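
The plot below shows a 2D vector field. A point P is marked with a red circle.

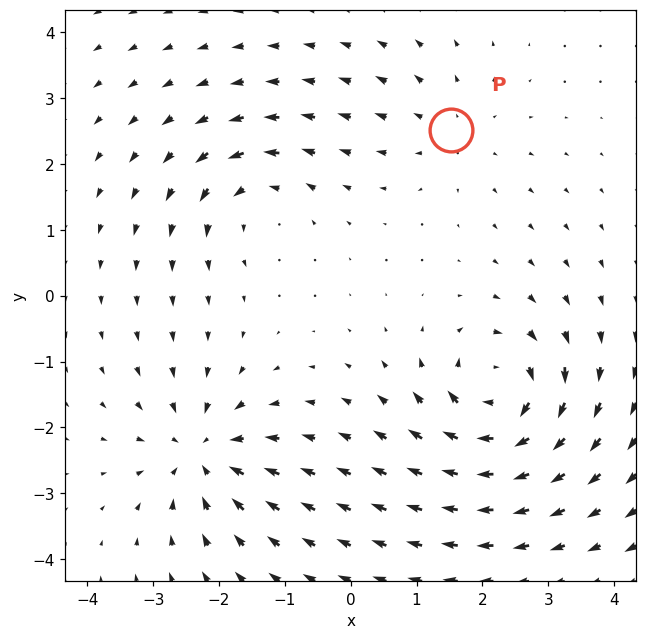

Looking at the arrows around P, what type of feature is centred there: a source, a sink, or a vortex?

At P (1.5, 2.5) the arrows spread outward. Divergence about +2, curl ≈0 — positive divergence with near-zero curl is a source.

source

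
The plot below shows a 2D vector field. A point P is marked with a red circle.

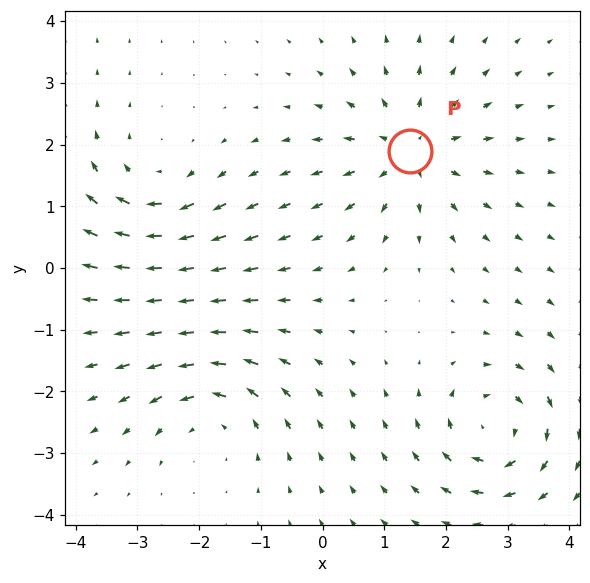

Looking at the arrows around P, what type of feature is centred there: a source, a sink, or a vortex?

At P (1.4, 1.9) the arrows spread outward. Divergence about +4, curl ≈0 — positive divergence with near-zero curl is a source.

source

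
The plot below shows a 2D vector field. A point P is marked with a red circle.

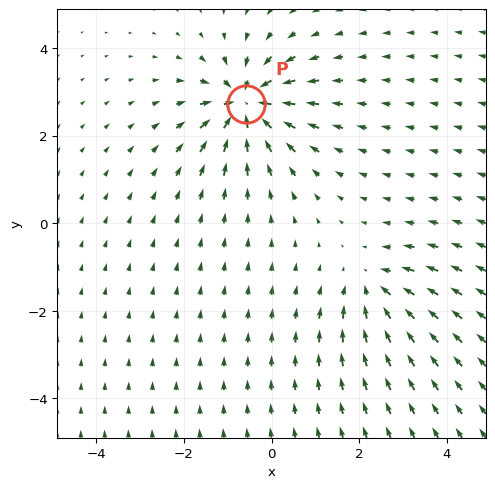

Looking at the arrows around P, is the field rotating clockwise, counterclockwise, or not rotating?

not rotating

Near P at (-0.6, 2.7) the arrows show no circulation. The curl there is ≈0.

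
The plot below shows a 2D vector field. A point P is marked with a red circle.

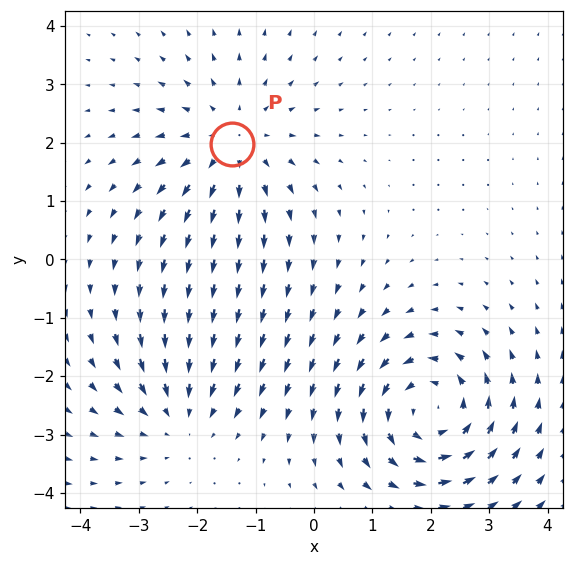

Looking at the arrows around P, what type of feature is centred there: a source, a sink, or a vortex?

source

At P (-1.4, 2.0) the arrows spread outward. Divergence about +3, curl ≈0 — positive divergence with near-zero curl is a source.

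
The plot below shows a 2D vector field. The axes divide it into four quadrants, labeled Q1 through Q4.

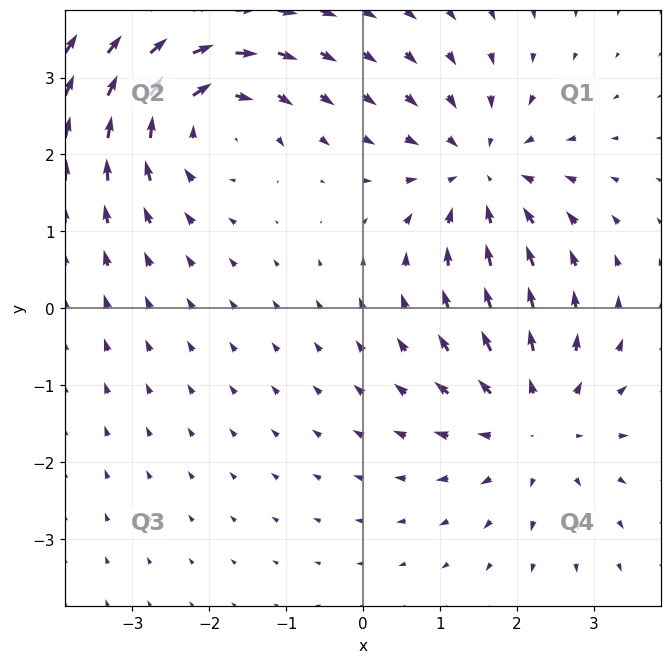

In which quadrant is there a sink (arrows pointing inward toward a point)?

Q1

The sink sits at approximately (1.5, 1.7), which lies in quadrant Q1. The divergence there is about -5, negative as expected for a sink.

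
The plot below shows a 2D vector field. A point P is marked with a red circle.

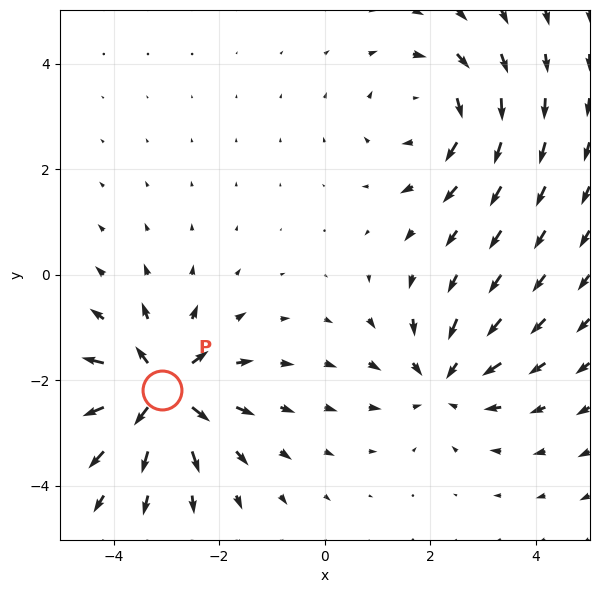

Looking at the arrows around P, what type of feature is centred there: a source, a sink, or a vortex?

source

At P (-3.1, -2.2) the arrows spread outward. Divergence about +7, curl ≈0 — positive divergence with near-zero curl is a source.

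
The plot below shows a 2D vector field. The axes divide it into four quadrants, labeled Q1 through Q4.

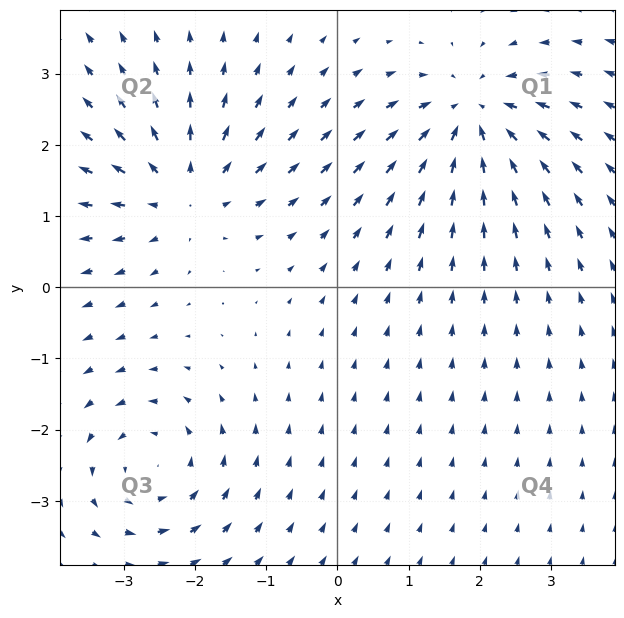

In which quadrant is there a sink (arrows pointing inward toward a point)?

The sink sits at approximately (1.9, 2.4), which lies in quadrant Q1. The divergence there is about -4, negative as expected for a sink.

Q1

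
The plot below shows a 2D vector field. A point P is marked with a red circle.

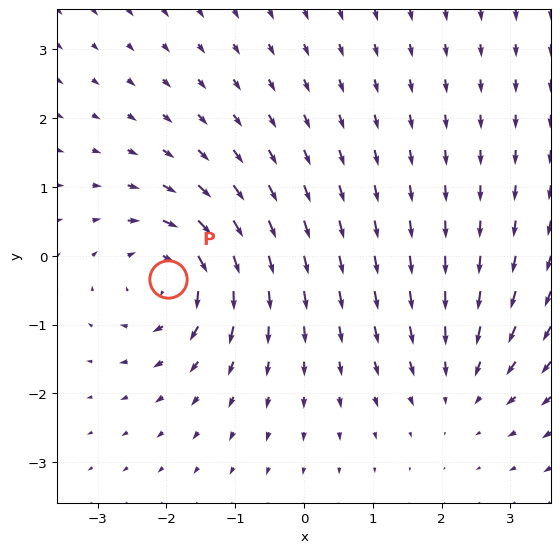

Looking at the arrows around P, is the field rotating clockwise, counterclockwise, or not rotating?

Near P at (-2.0, -0.3) the arrows circulate clockwise. The curl (z-component) there is about -5; negative curl means clockwise rotation.

clockwise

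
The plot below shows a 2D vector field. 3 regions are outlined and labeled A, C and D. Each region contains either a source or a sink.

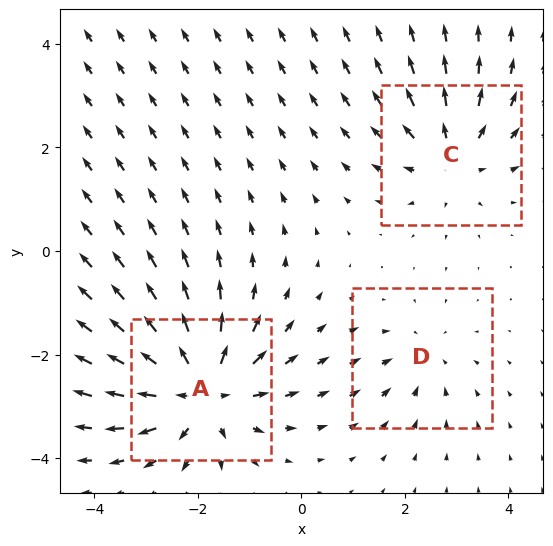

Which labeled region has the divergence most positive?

Divergence at each region's feature centre — A: about +5, C: about +3, D: about -2. Region A is most positive.

A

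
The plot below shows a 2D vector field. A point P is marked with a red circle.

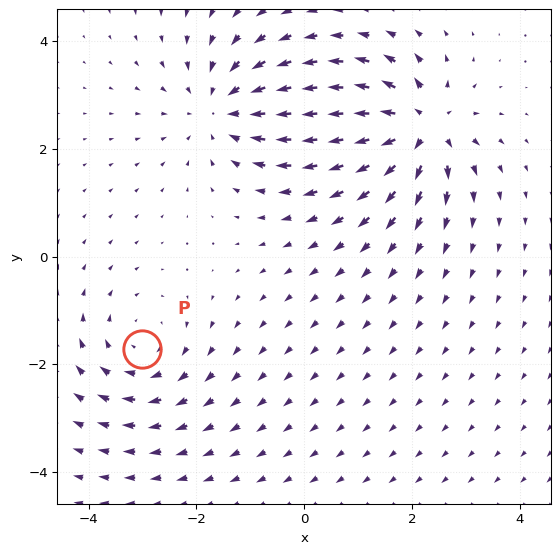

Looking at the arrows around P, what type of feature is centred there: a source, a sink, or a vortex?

vortex

At P (-3.0, -1.7) the arrows circulate clockwise. Divergence ≈0, curl about -3 — near-zero divergence with nonzero curl is a vortex.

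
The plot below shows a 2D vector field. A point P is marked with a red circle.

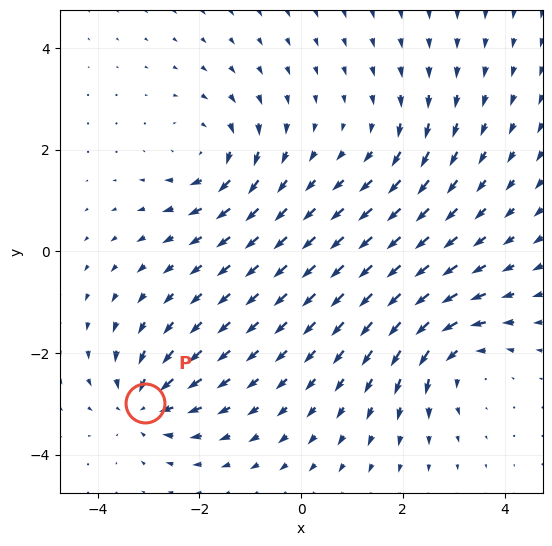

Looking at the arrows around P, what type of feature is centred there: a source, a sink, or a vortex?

sink

At P (-3.1, -3.0) the arrows converge inward. Divergence about -5, curl ≈0 — negative divergence with near-zero curl is a sink.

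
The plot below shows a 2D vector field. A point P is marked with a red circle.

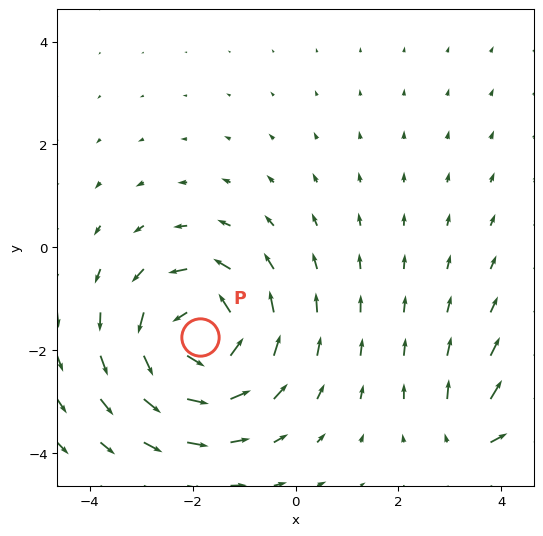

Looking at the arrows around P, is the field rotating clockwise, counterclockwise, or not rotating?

counterclockwise

Near P at (-1.8, -1.7) the arrows circulate counterclockwise. The curl (z-component) there is about +4; positive curl means counterclockwise rotation.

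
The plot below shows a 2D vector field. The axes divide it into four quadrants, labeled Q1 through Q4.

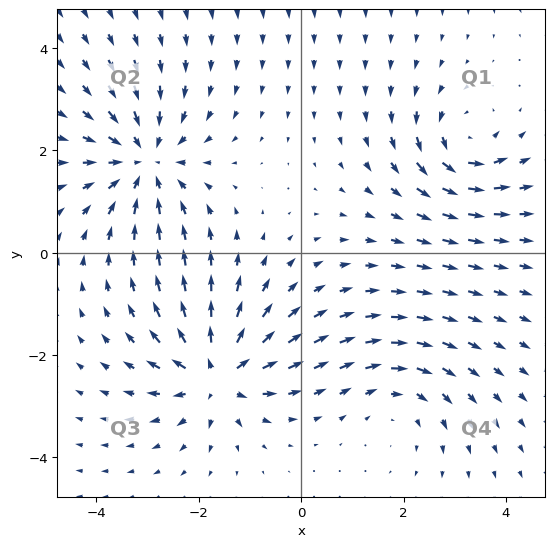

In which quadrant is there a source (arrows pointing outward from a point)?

Q3

The source sits at approximately (-1.6, -2.4), which lies in quadrant Q3. The divergence there is about +6, positive as expected for a source.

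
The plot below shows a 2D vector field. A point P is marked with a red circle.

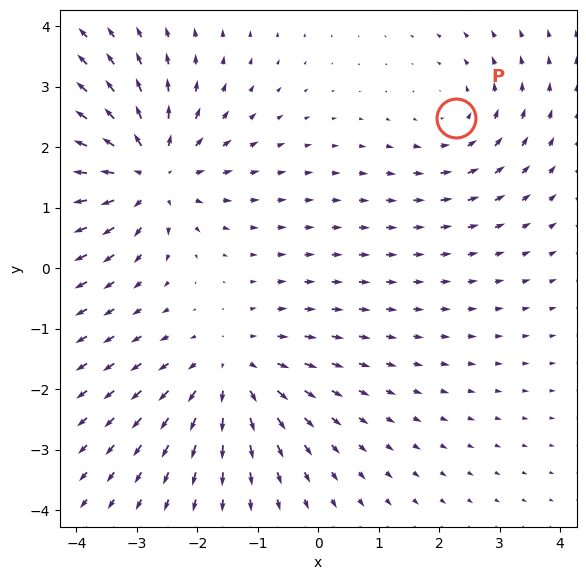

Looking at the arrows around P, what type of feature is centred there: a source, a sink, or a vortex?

At P (2.3, 2.5) the arrows circulate counterclockwise. Divergence ≈0, curl about +2 — near-zero divergence with nonzero curl is a vortex.

vortex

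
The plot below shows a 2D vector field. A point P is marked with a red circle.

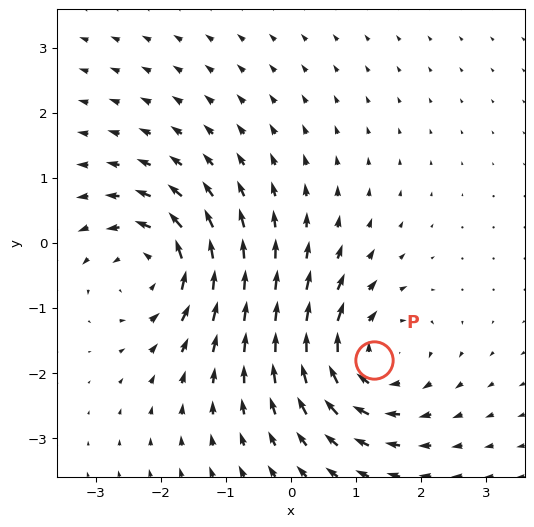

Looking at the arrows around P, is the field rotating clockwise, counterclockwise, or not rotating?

clockwise

Near P at (1.3, -1.8) the arrows circulate clockwise. The curl (z-component) there is about -5; negative curl means clockwise rotation.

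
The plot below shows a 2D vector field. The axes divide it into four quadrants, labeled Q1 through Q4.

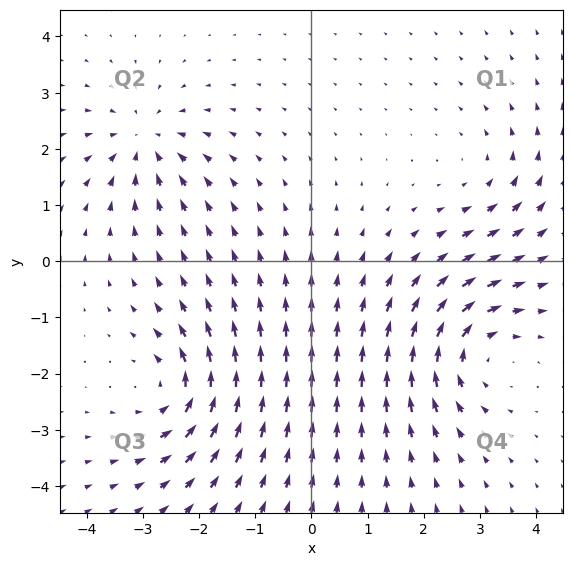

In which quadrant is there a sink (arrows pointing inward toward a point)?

The sink sits at approximately (-3.0, 2.1), which lies in quadrant Q2. The divergence there is about -5, negative as expected for a sink.

Q2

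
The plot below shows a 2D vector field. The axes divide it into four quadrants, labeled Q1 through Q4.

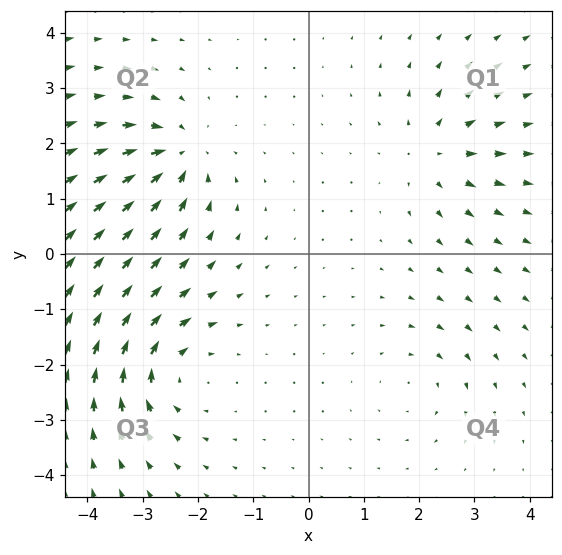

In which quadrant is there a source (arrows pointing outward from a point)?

Q1

The source sits at approximately (2.3, 1.8), which lies in quadrant Q1. The divergence there is about +4, positive as expected for a source.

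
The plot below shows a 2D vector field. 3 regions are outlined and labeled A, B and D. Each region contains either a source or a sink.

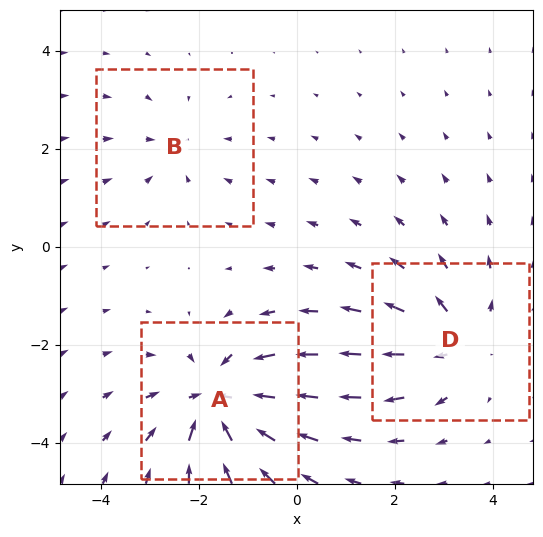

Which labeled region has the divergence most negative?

A

Divergence at each region's feature centre — A: about -5, B: about -2, D: about +3. Region A is most negative.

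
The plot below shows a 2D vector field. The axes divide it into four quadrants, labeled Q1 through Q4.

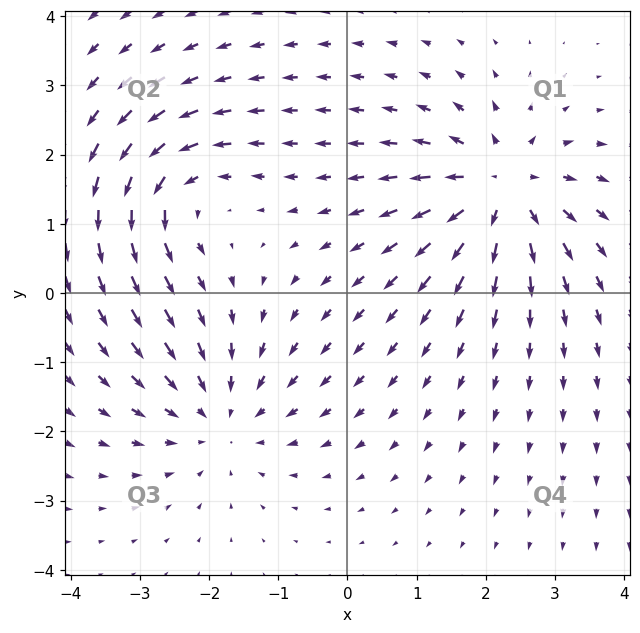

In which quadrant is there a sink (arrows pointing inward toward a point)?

The sink sits at approximately (-1.8, -1.8), which lies in quadrant Q3. The divergence there is about -3, negative as expected for a sink.

Q3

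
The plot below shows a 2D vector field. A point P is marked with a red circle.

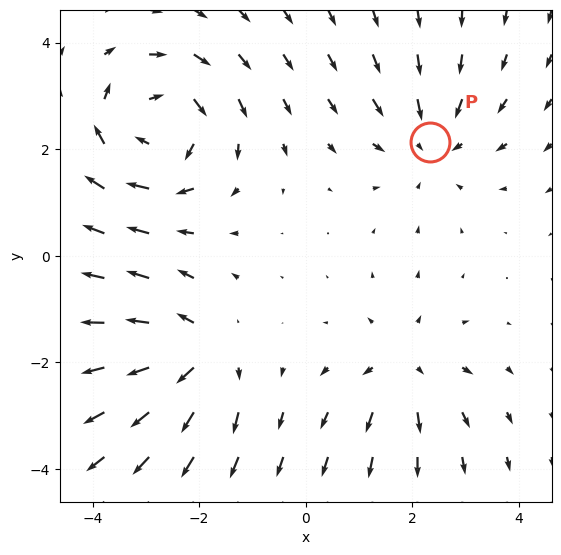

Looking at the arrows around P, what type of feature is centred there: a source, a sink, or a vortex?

At P (2.3, 2.1) the arrows converge inward. Divergence about -3, curl ≈0 — negative divergence with near-zero curl is a sink.

sink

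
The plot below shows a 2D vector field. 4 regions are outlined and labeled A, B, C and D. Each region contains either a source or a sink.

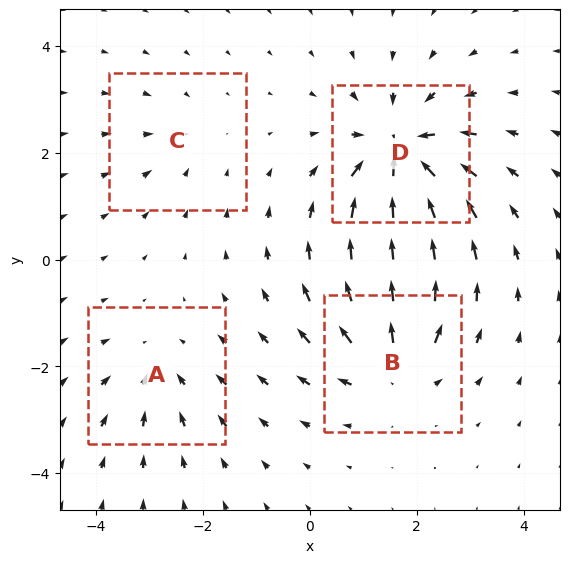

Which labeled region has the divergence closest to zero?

Divergence at each region's feature centre — A: about -3, B: about +5, C: about -2, D: about -7. Region C is closest to zero.

C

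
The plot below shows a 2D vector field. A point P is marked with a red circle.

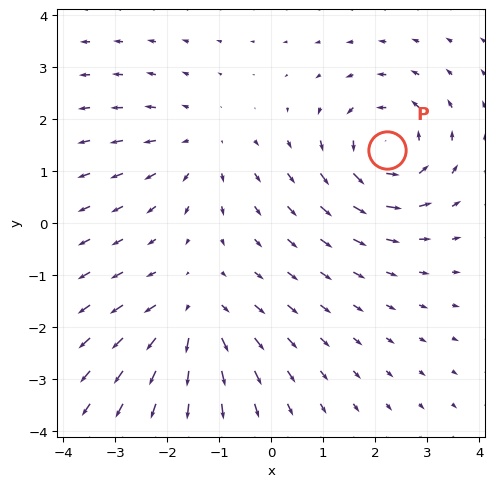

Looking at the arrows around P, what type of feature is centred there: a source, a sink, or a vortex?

At P (2.2, 1.4) the arrows circulate counterclockwise. Divergence ≈0, curl about +5 — near-zero divergence with nonzero curl is a vortex.

vortex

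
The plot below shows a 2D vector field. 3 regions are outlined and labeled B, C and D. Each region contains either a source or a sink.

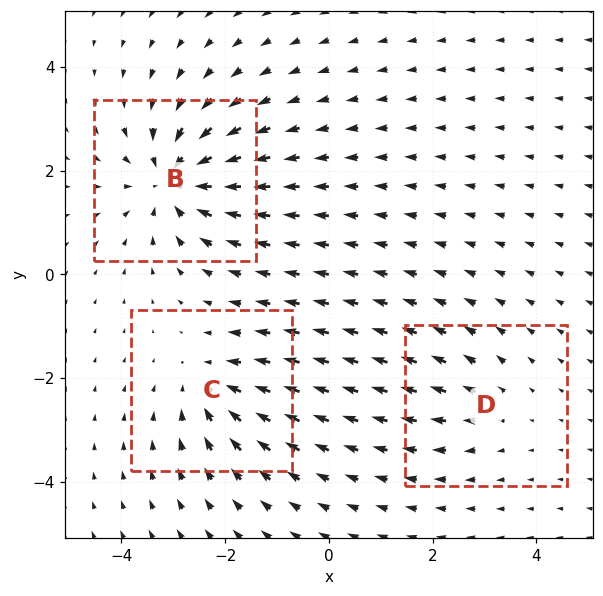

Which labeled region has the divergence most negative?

Divergence at each region's feature centre — B: about -5, C: about -3, D: about +2. Region B is most negative.

B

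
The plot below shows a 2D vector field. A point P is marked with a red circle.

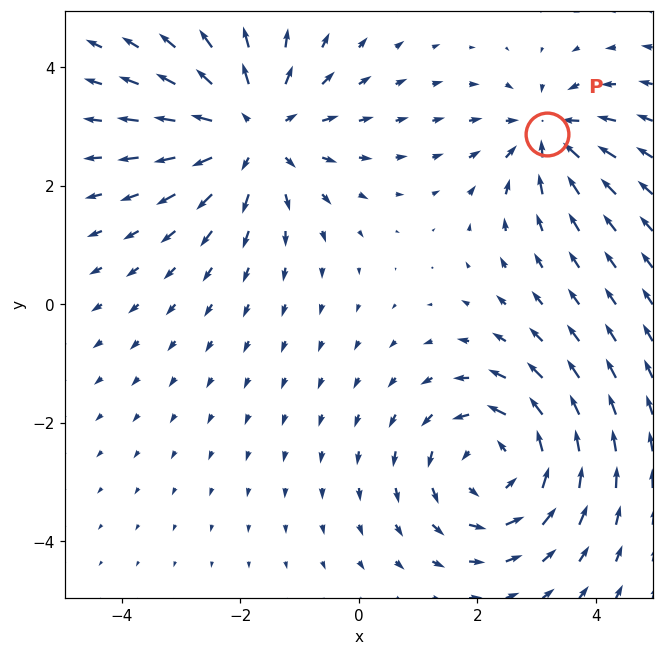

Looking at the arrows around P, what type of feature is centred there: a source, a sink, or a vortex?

sink

At P (3.2, 2.9) the arrows converge inward. Divergence about -4, curl ≈0 — negative divergence with near-zero curl is a sink.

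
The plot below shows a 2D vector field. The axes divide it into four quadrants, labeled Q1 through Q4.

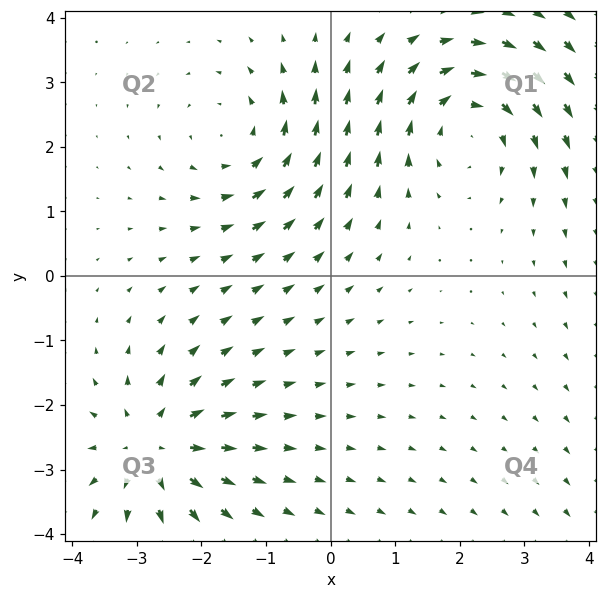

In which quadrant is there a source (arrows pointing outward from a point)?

The source sits at approximately (-2.7, -2.7), which lies in quadrant Q3. The divergence there is about +4, positive as expected for a source.

Q3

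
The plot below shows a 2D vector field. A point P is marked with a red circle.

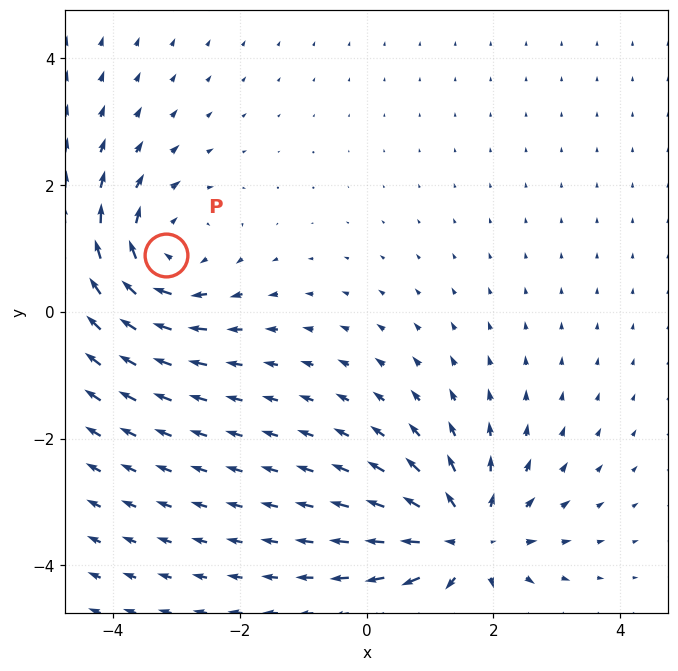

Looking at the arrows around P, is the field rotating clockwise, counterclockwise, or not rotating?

Near P at (-3.2, 0.9) the arrows circulate clockwise. The curl (z-component) there is about -4; negative curl means clockwise rotation.

clockwise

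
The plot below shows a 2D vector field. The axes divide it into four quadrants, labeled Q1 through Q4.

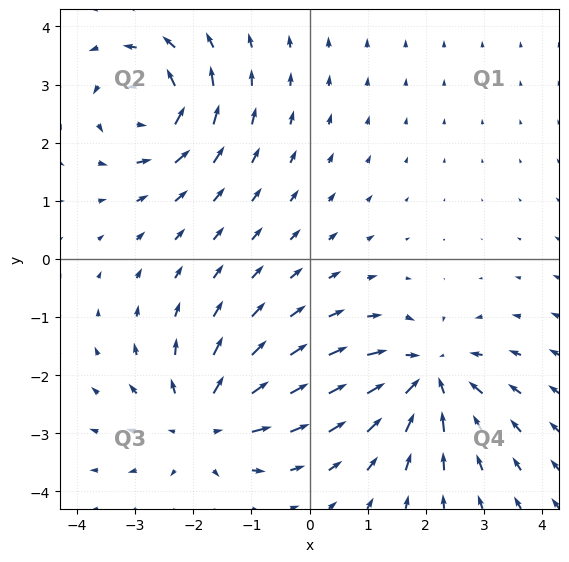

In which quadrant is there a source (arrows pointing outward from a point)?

The source sits at approximately (-1.8, -2.8), which lies in quadrant Q3. The divergence there is about +5, positive as expected for a source.

Q3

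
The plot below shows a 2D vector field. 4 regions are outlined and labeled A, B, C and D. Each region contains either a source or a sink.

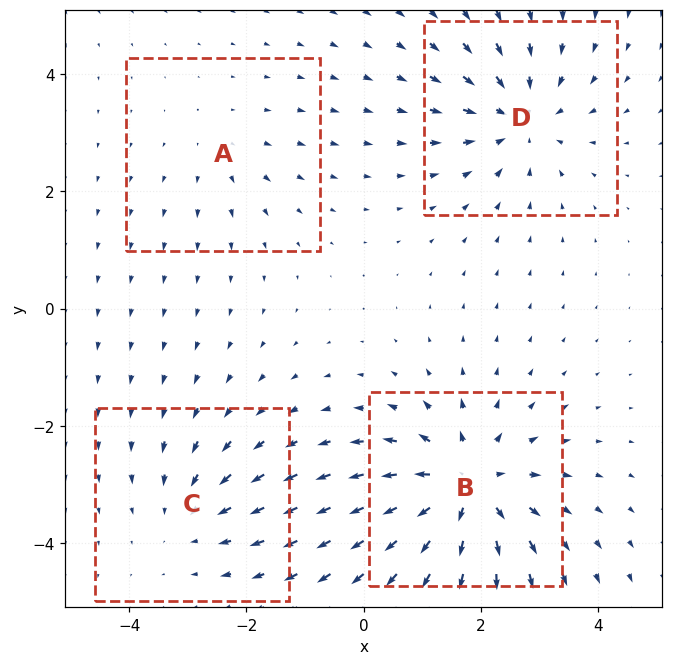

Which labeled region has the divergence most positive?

B

Divergence at each region's feature centre — A: about +2, B: about +6, C: about -3, D: about -5. Region B is most positive.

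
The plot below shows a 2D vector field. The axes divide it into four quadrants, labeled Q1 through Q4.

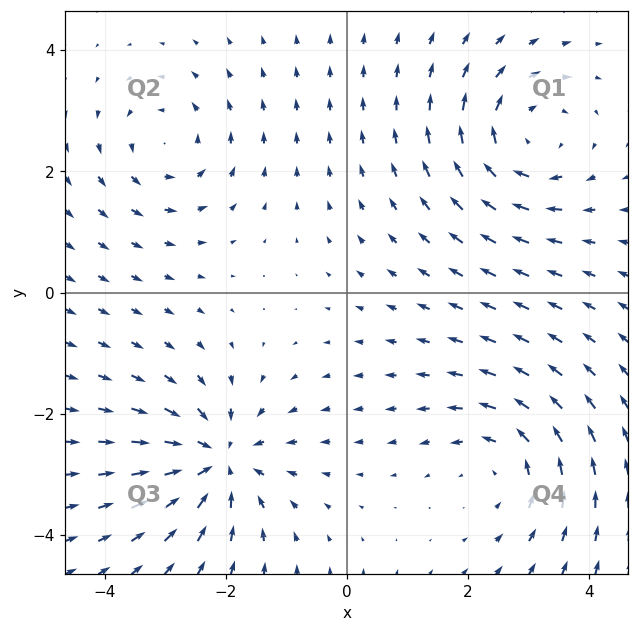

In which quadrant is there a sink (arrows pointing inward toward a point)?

The sink sits at approximately (-2.1, -2.8), which lies in quadrant Q3. The divergence there is about -5, negative as expected for a sink.

Q3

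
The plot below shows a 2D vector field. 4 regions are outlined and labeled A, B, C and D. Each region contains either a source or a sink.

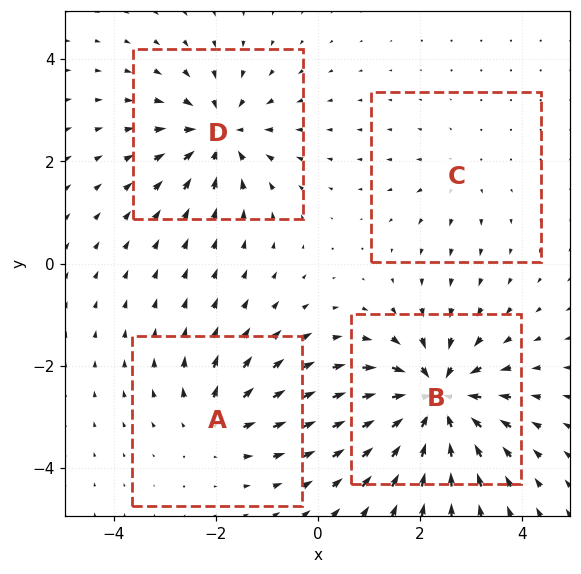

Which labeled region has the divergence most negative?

B

Divergence at each region's feature centre — A: about +4, B: about -8, C: about +2, D: about -5. Region B is most negative.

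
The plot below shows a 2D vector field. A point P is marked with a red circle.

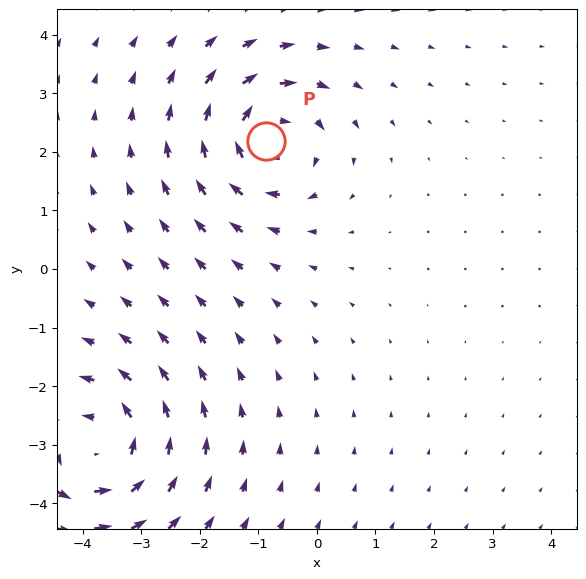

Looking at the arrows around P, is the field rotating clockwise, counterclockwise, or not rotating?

Near P at (-0.9, 2.2) the arrows circulate clockwise. The curl (z-component) there is about -4; negative curl means clockwise rotation.

clockwise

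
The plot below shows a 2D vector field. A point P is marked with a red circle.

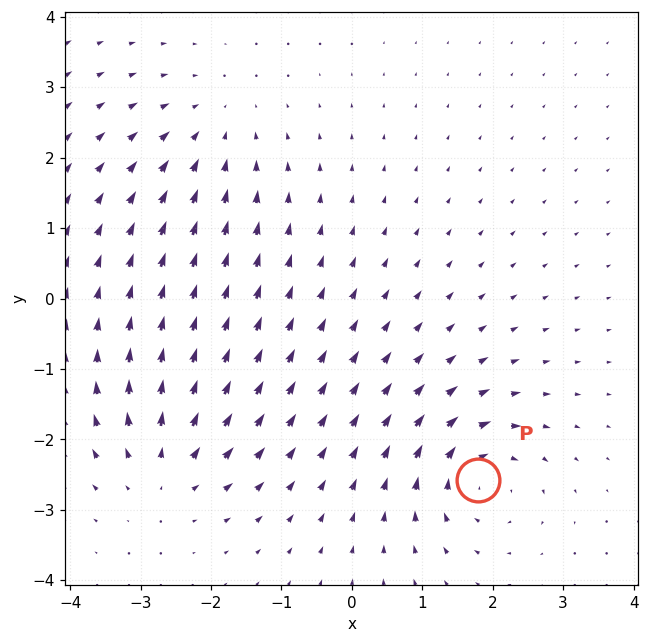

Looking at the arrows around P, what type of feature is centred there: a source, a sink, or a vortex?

vortex

At P (1.8, -2.6) the arrows circulate clockwise. Divergence ≈0, curl about -7 — near-zero divergence with nonzero curl is a vortex.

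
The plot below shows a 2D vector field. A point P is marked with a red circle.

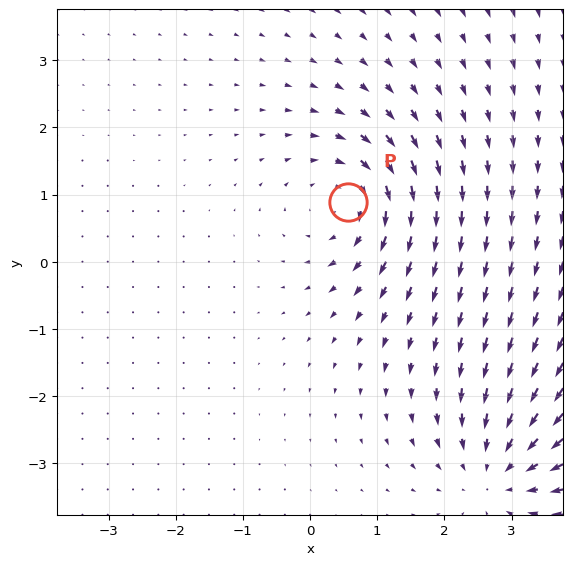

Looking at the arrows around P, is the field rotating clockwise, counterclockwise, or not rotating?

clockwise

Near P at (0.6, 0.9) the arrows circulate clockwise. The curl (z-component) there is about -5; negative curl means clockwise rotation.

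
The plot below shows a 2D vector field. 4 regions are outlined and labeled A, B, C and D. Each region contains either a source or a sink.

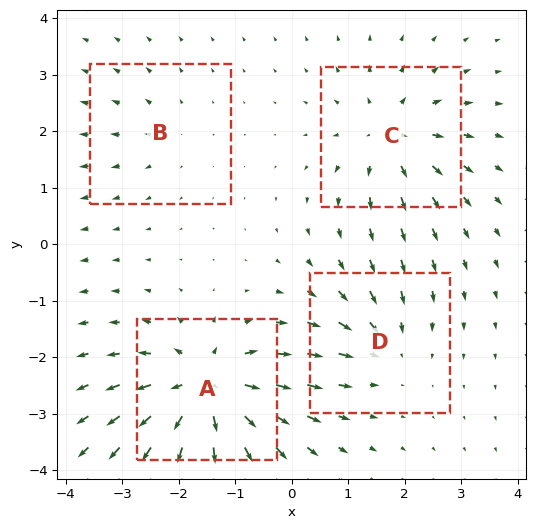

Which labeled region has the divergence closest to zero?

B

Divergence at each region's feature centre — A: about +8, B: about +2, C: about +5, D: about -4. Region B is closest to zero.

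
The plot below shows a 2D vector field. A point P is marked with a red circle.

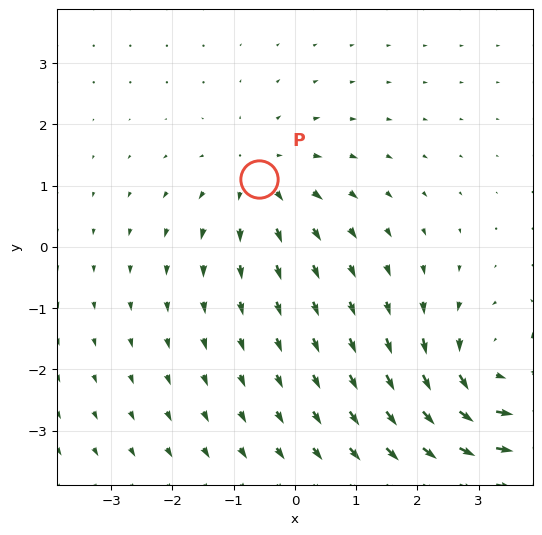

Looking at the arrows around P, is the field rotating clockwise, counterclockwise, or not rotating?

Near P at (-0.6, 1.1) the arrows show no circulation. The curl there is ≈0.

not rotating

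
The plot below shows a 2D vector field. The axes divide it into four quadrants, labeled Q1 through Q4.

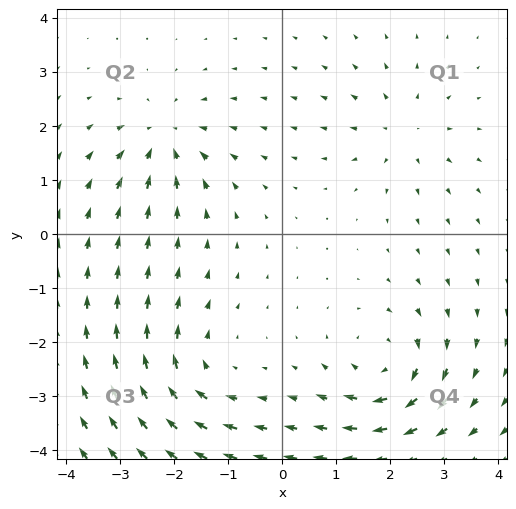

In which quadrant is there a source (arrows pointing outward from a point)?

Q1

The source sits at approximately (2.2, 1.9), which lies in quadrant Q1. The divergence there is about +4, positive as expected for a source.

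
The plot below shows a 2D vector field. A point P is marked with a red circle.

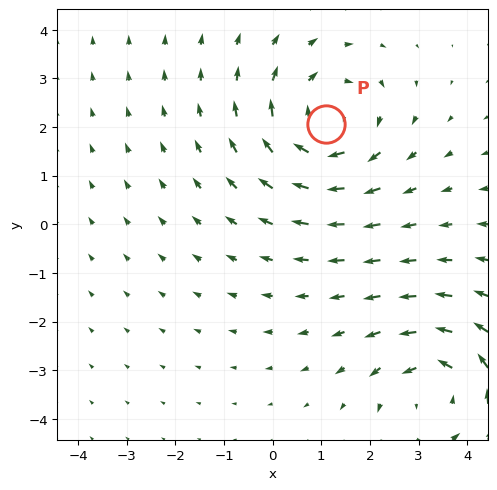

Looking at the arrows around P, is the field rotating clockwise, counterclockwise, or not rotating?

Near P at (1.1, 2.1) the arrows circulate clockwise. The curl (z-component) there is about -4; negative curl means clockwise rotation.

clockwise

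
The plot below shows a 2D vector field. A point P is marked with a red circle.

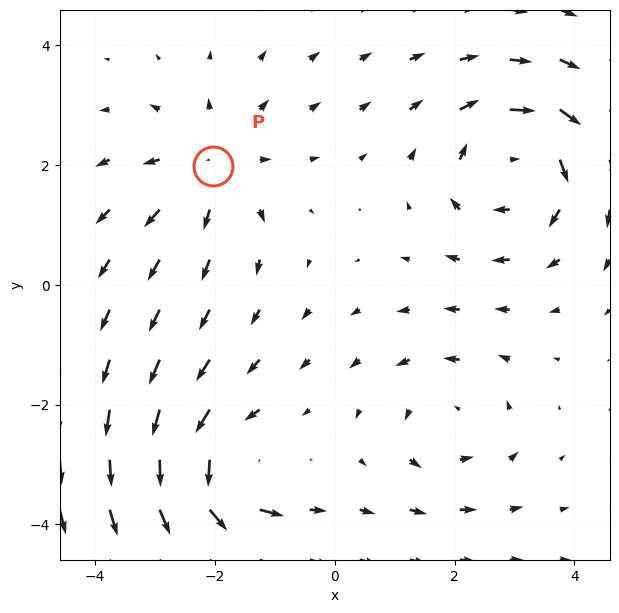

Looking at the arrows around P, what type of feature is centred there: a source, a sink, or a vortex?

At P (-2.0, 2.0) the arrows spread outward. Divergence about +3, curl ≈0 — positive divergence with near-zero curl is a source.

source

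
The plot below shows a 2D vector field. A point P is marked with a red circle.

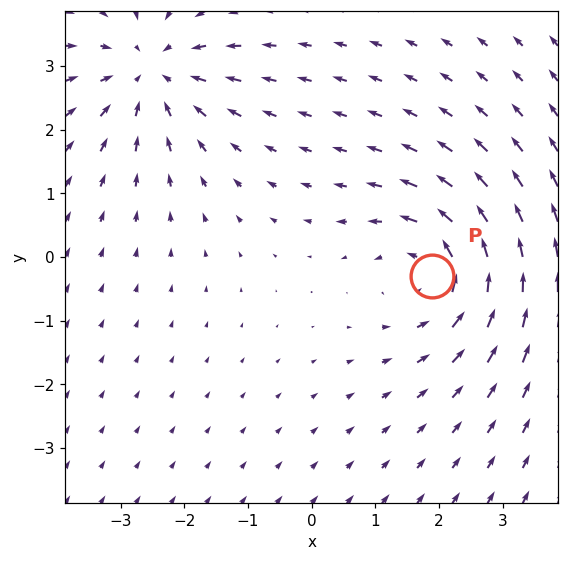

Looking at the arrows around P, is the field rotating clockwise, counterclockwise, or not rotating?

counterclockwise

Near P at (1.9, -0.3) the arrows circulate counterclockwise. The curl (z-component) there is about +4; positive curl means counterclockwise rotation.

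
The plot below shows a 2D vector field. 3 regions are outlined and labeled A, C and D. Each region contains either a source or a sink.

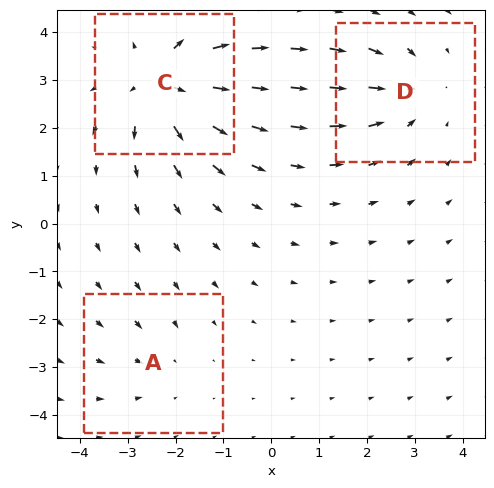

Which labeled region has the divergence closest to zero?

A

Divergence at each region's feature centre — A: about -2, C: about +5, D: about -3. Region A is closest to zero.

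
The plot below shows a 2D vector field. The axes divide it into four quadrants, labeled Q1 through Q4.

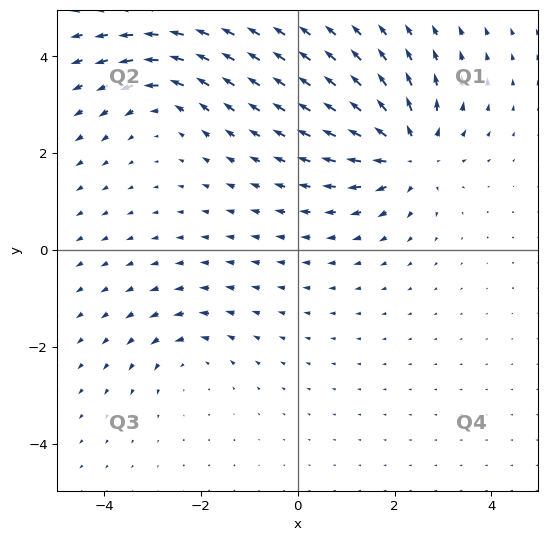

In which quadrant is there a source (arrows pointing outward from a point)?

The source sits at approximately (2.3, 2.0), which lies in quadrant Q1. The divergence there is about +6, positive as expected for a source.

Q1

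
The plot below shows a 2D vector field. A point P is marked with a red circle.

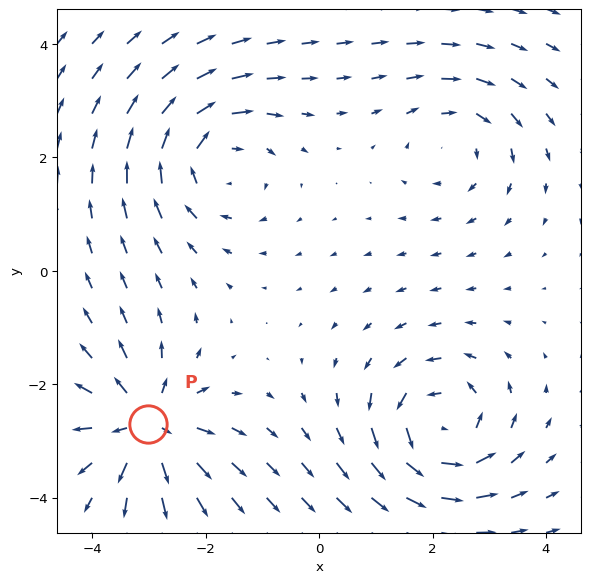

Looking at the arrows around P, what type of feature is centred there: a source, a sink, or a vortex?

At P (-3.0, -2.7) the arrows spread outward. Divergence about +5, curl ≈0 — positive divergence with near-zero curl is a source.

source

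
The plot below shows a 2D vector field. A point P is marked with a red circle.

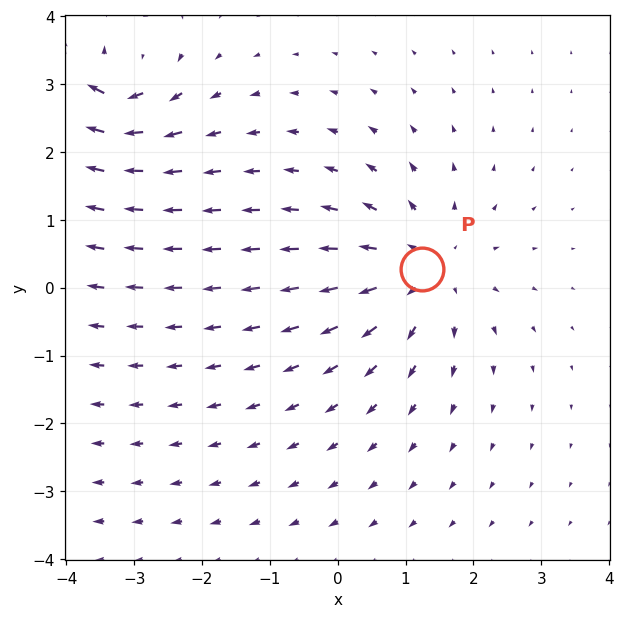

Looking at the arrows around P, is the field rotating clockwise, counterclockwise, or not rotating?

Near P at (1.2, 0.3) the arrows show no circulation. The curl there is ≈0.

not rotating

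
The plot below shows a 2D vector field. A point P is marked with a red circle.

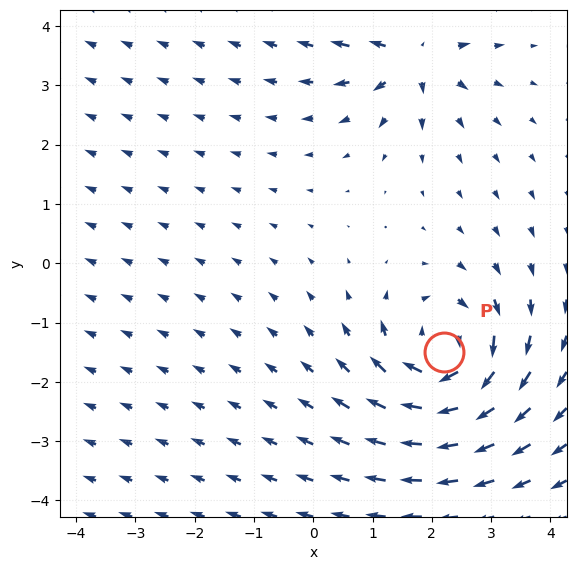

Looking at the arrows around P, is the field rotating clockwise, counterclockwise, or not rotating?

Near P at (2.2, -1.5) the arrows circulate clockwise. The curl (z-component) there is about -6; negative curl means clockwise rotation.

clockwise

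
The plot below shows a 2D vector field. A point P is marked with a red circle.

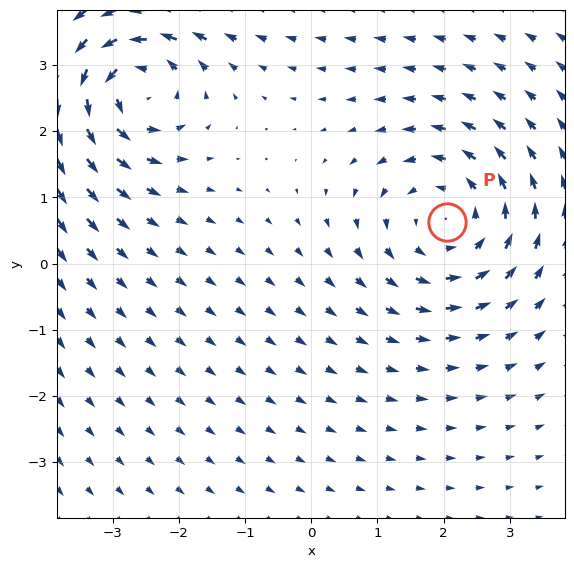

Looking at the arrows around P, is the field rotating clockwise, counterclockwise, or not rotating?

counterclockwise

Near P at (2.1, 0.6) the arrows circulate counterclockwise. The curl (z-component) there is about +4; positive curl means counterclockwise rotation.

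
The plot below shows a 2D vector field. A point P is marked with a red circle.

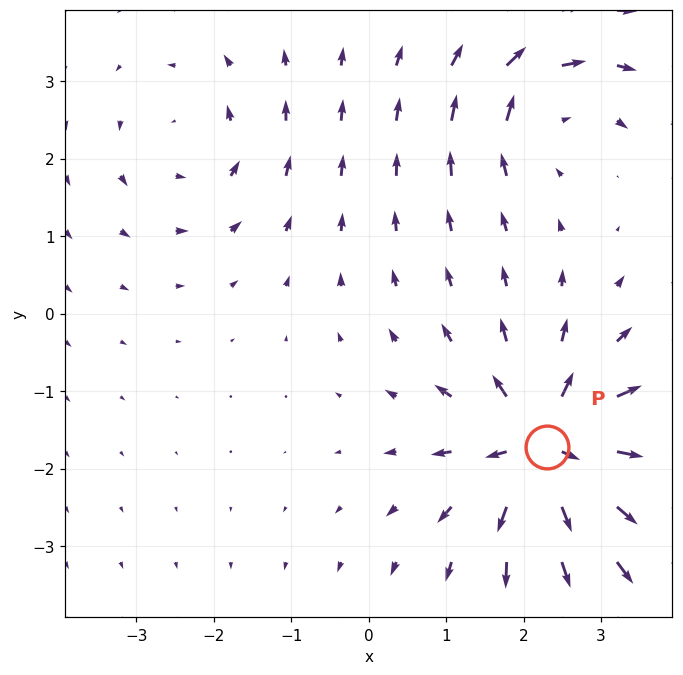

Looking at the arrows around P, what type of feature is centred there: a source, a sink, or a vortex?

At P (2.3, -1.7) the arrows spread outward. Divergence about +7, curl ≈0 — positive divergence with near-zero curl is a source.

source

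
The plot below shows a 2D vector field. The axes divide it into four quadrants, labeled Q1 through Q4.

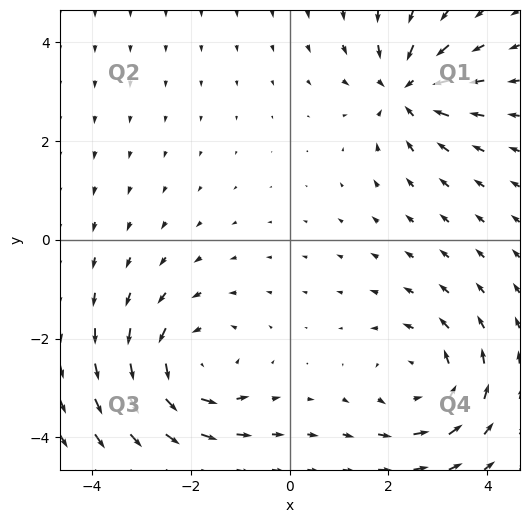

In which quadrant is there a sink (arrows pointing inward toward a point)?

Q1

The sink sits at approximately (2.4, 3.0), which lies in quadrant Q1. The divergence there is about -5, negative as expected for a sink.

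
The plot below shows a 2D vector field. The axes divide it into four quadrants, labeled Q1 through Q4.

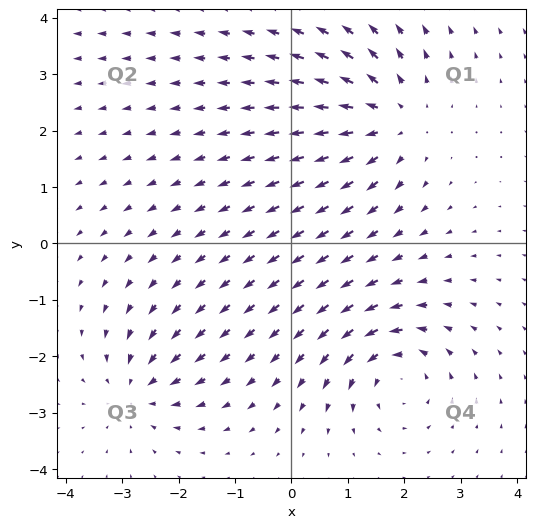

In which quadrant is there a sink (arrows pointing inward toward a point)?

Q3

The sink sits at approximately (-2.7, -2.6), which lies in quadrant Q3. The divergence there is about -4, negative as expected for a sink.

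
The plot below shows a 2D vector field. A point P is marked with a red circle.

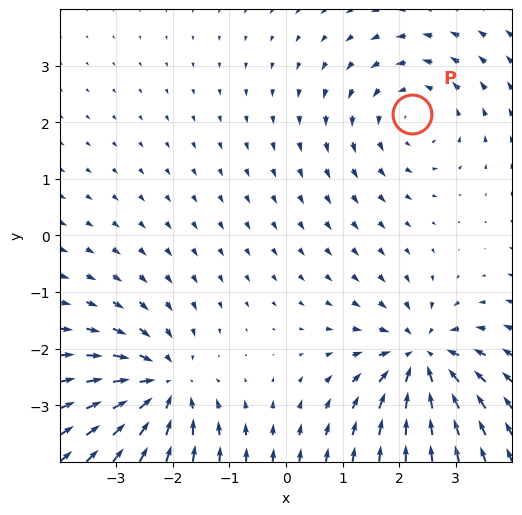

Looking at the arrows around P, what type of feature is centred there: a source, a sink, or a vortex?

At P (2.2, 2.1) the arrows circulate counterclockwise. Divergence ≈0, curl about +3 — near-zero divergence with nonzero curl is a vortex.

vortex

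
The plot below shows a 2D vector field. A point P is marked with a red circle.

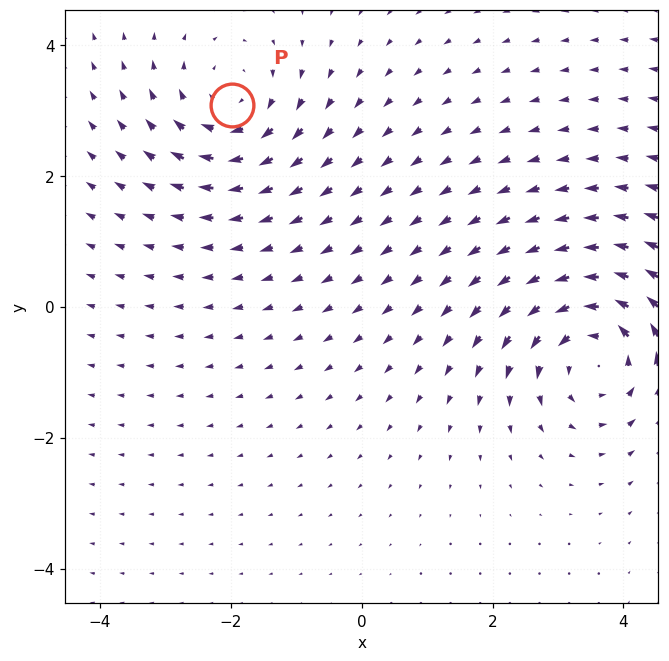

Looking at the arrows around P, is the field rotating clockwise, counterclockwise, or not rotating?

clockwise

Near P at (-2.0, 3.1) the arrows circulate clockwise. The curl (z-component) there is about -3; negative curl means clockwise rotation.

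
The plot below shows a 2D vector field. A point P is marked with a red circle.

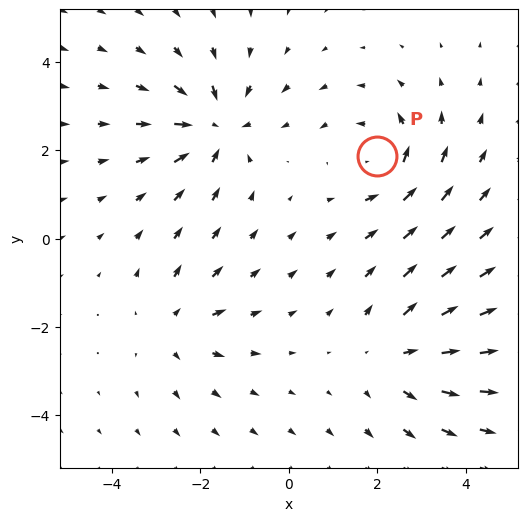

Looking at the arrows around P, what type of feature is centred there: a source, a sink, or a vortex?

At P (2.0, 1.9) the arrows circulate counterclockwise. Divergence ≈0, curl about +4 — near-zero divergence with nonzero curl is a vortex.

vortex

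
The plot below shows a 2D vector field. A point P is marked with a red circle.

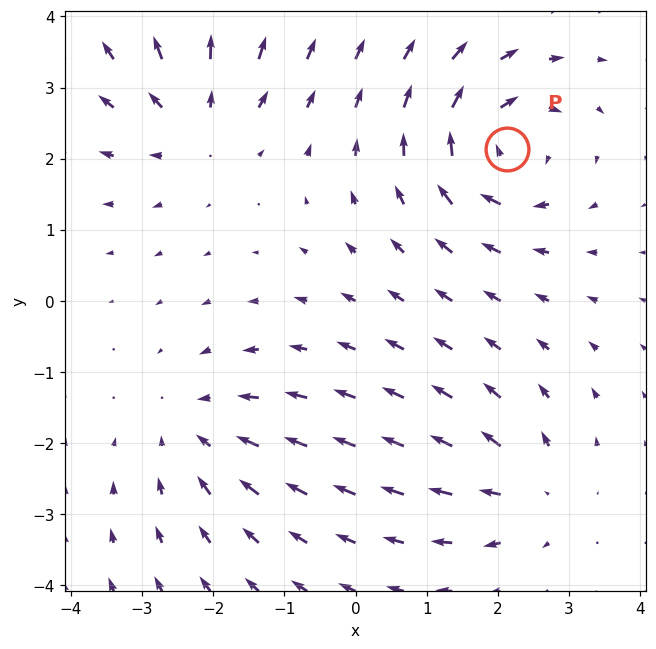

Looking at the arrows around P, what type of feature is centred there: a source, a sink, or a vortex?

At P (2.1, 2.1) the arrows circulate clockwise. Divergence ≈0, curl about -6 — near-zero divergence with nonzero curl is a vortex.

vortex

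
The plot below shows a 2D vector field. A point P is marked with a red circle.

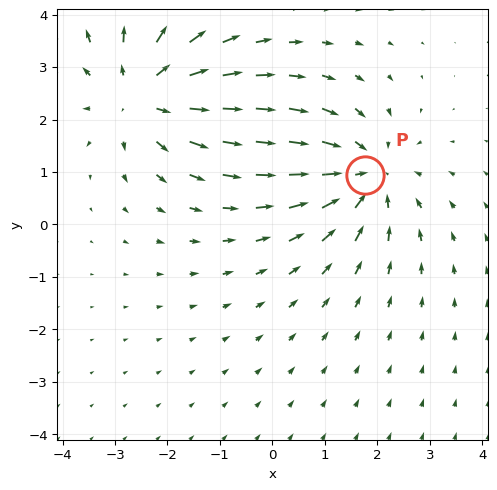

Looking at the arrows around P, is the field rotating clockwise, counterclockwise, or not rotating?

not rotating

Near P at (1.8, 0.9) the arrows show no circulation. The curl there is ≈0.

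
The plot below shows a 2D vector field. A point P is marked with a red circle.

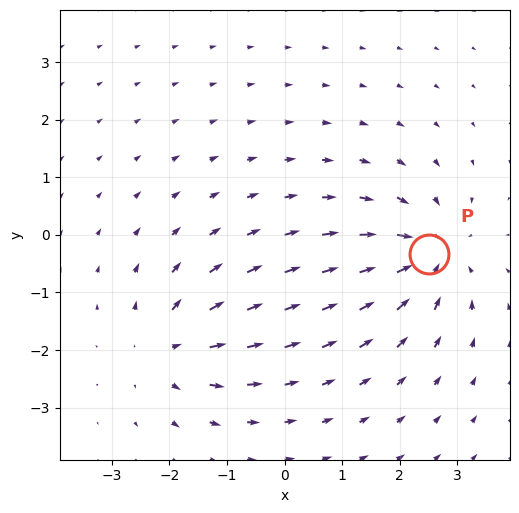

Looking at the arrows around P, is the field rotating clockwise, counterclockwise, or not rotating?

not rotating

Near P at (2.5, -0.3) the arrows show no circulation. The curl there is ≈0.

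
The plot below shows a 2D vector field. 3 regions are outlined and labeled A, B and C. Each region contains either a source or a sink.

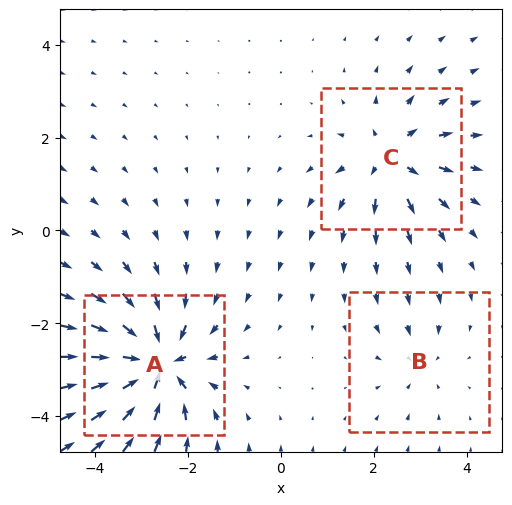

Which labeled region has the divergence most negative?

Divergence at each region's feature centre — A: about -6, B: about -2, C: about +4. Region A is most negative.

A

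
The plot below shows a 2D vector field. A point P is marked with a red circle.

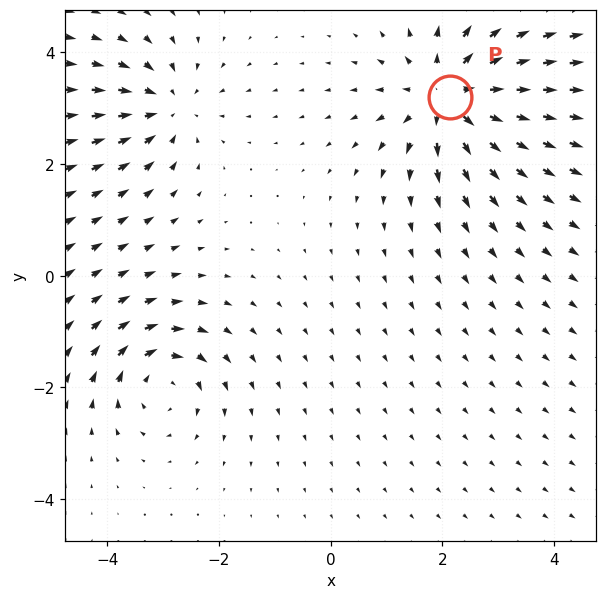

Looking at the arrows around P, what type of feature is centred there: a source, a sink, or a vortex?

At P (2.1, 3.2) the arrows spread outward. Divergence about +5, curl ≈0 — positive divergence with near-zero curl is a source.

source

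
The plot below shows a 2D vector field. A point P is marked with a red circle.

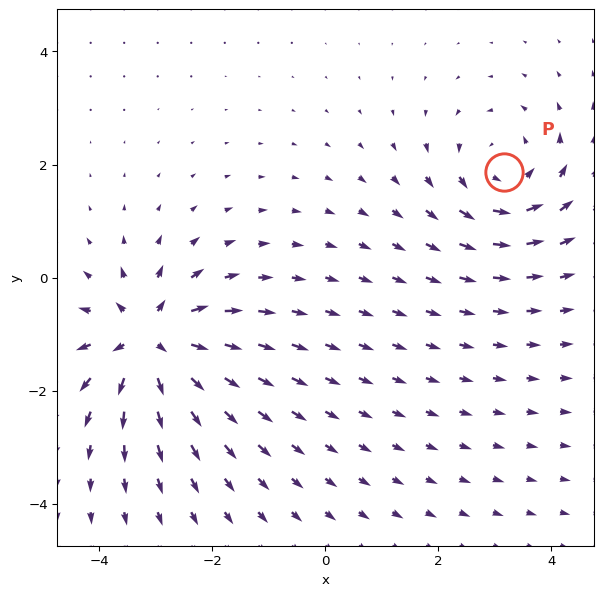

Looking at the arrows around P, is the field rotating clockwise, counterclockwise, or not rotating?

Near P at (3.2, 1.9) the arrows circulate counterclockwise. The curl (z-component) there is about +4; positive curl means counterclockwise rotation.

counterclockwise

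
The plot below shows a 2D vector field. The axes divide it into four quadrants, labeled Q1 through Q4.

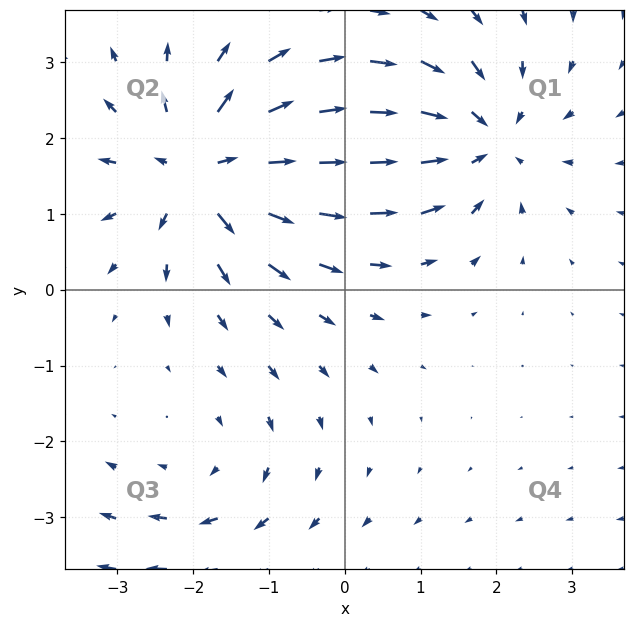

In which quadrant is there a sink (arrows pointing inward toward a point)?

Q1

The sink sits at approximately (1.8, 2.0), which lies in quadrant Q1. The divergence there is about -4, negative as expected for a sink.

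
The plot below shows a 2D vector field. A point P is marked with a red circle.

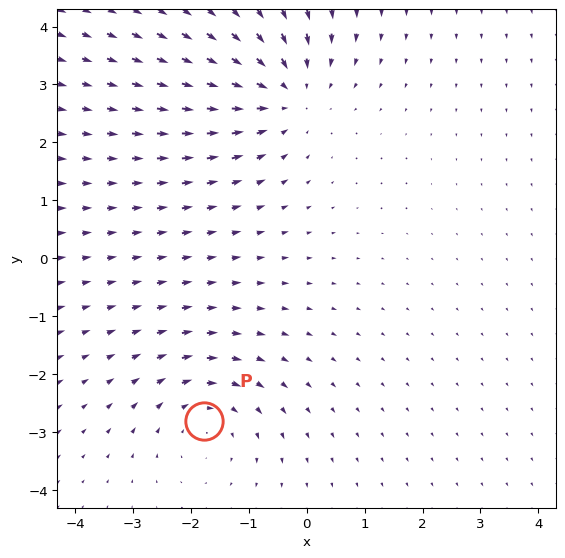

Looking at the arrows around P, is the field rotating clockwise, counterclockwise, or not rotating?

Near P at (-1.8, -2.8) the arrows circulate clockwise. The curl (z-component) there is about -3; negative curl means clockwise rotation.

clockwise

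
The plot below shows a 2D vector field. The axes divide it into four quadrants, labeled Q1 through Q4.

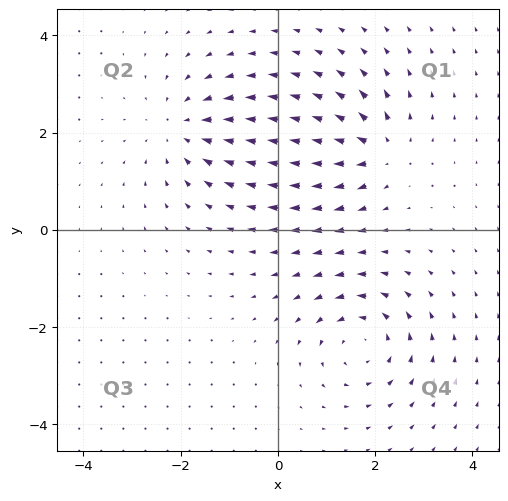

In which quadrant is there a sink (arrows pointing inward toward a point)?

Q2

The sink sits at approximately (-1.9, 2.1), which lies in quadrant Q2. The divergence there is about -3, negative as expected for a sink.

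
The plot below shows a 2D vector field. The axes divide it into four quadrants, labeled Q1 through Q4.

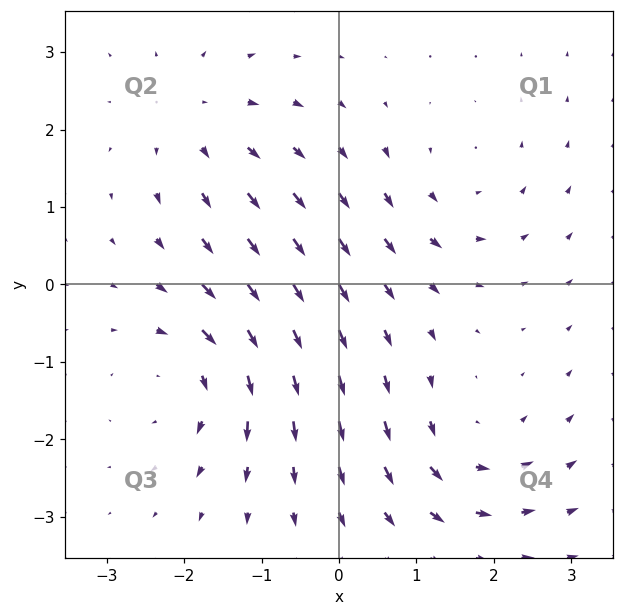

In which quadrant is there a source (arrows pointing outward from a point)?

Q2

The source sits at approximately (-1.8, 2.1), which lies in quadrant Q2. The divergence there is about +4, positive as expected for a source.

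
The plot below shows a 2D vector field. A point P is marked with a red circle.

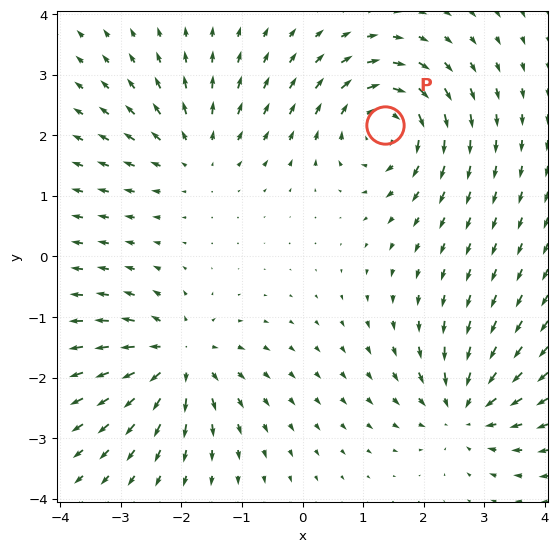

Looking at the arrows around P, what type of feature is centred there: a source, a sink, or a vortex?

At P (1.4, 2.2) the arrows circulate clockwise. Divergence ≈0, curl about -6 — near-zero divergence with nonzero curl is a vortex.

vortex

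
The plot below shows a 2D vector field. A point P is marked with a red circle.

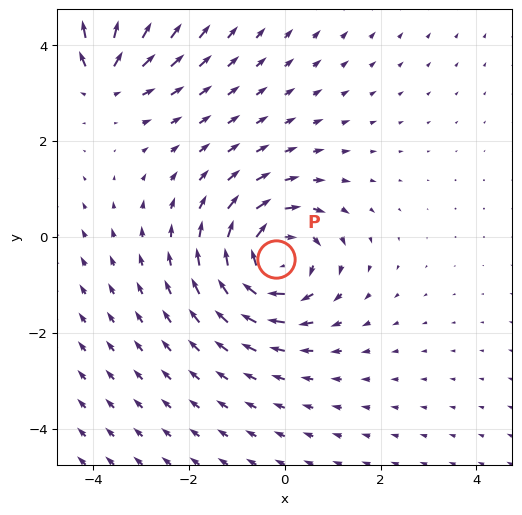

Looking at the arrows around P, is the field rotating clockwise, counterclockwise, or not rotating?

Near P at (-0.2, -0.5) the arrows circulate clockwise. The curl (z-component) there is about -5; negative curl means clockwise rotation.

clockwise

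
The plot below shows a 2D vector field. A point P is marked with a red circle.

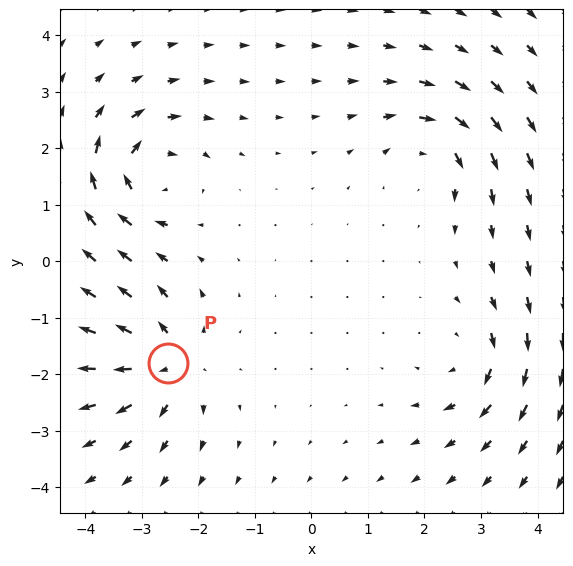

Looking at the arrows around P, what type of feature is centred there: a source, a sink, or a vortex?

At P (-2.5, -1.8) the arrows spread outward. Divergence about +5, curl ≈0 — positive divergence with near-zero curl is a source.

source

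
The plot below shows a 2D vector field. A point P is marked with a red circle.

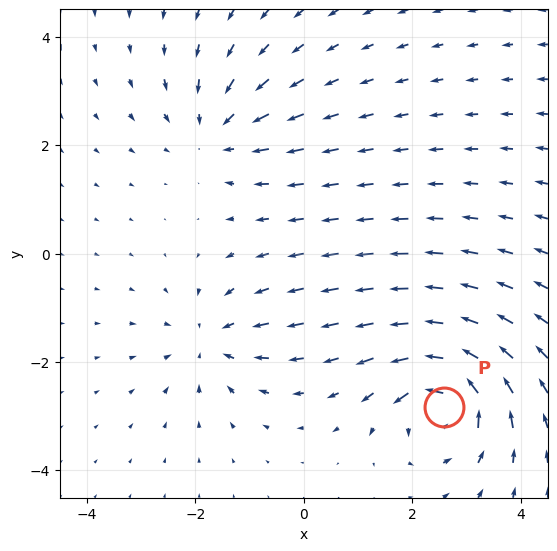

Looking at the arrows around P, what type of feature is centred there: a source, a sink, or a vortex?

At P (2.6, -2.8) the arrows circulate counterclockwise. Divergence ≈0, curl about +7 — near-zero divergence with nonzero curl is a vortex.

vortex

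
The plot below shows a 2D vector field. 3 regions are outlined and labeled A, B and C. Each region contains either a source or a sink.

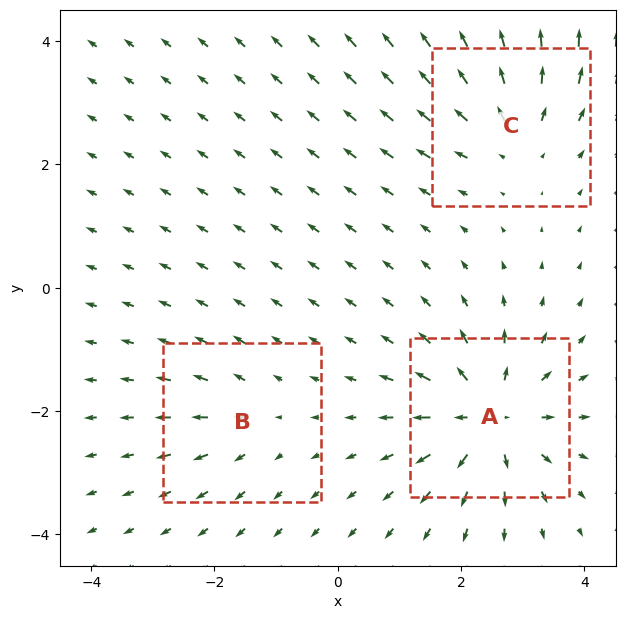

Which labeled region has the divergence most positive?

Divergence at each region's feature centre — A: about +6, B: about +2, C: about +4. Region A is most positive.

A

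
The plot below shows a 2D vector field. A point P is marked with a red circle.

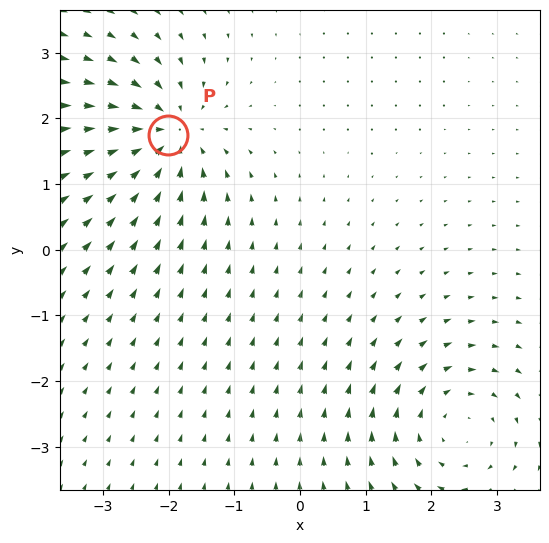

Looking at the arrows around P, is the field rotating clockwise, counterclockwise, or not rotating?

not rotating

Near P at (-2.0, 1.7) the arrows show no circulation. The curl there is ≈0.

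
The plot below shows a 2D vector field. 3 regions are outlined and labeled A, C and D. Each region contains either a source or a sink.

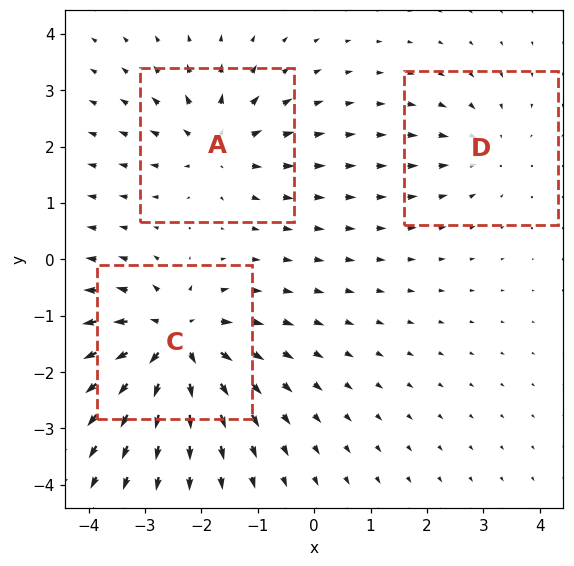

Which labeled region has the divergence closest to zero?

Divergence at each region's feature centre — A: about +4, C: about +6, D: about -2. Region D is closest to zero.

D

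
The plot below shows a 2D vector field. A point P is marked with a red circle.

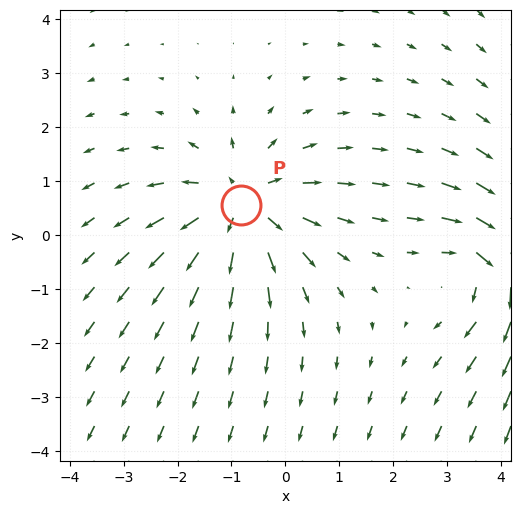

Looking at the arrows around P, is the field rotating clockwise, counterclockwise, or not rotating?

Near P at (-0.8, 0.6) the arrows show no circulation. The curl there is ≈0.

not rotating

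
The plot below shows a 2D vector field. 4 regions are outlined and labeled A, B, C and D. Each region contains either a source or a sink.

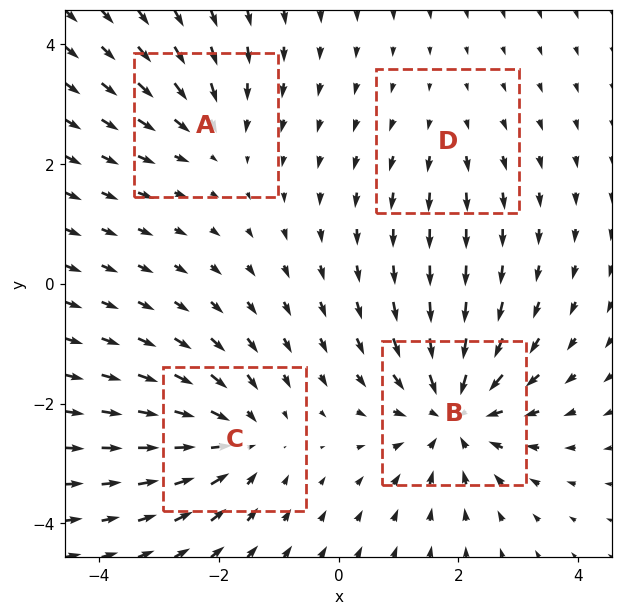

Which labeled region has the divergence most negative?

Divergence at each region's feature centre — A: about -3, B: about -6, C: about -5, D: about +2. Region B is most negative.

B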